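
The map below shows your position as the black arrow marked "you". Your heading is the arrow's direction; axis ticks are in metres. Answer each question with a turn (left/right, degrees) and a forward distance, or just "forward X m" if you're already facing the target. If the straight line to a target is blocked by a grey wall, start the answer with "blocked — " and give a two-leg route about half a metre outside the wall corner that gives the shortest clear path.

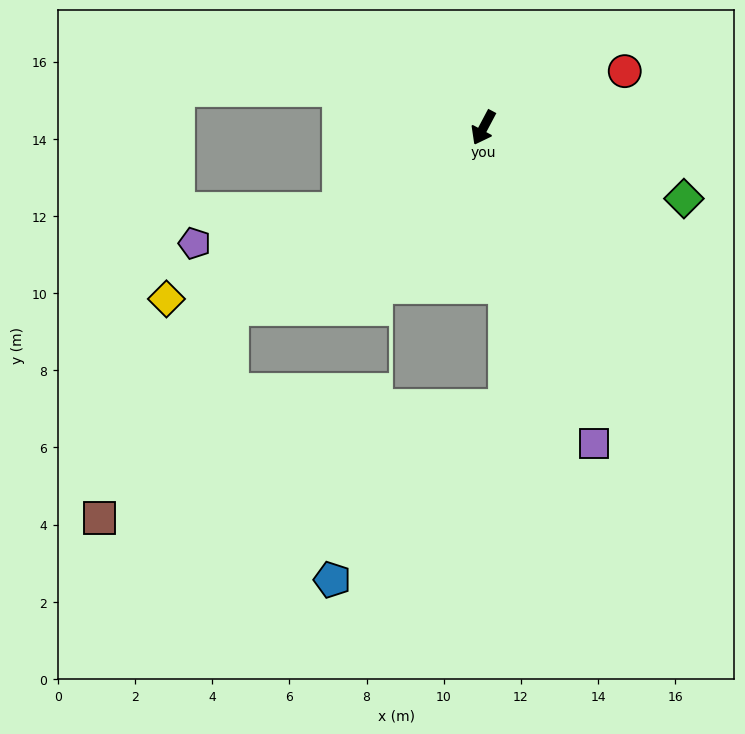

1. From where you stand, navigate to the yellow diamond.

turn right 34°, forward 9.3 m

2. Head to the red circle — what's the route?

turn left 140°, forward 3.9 m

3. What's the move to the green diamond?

turn left 98°, forward 5.5 m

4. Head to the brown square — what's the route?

blocked — turn right 26°, forward 8.0 m, then turn left 21°, forward 6.4 m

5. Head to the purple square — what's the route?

turn left 47°, forward 8.7 m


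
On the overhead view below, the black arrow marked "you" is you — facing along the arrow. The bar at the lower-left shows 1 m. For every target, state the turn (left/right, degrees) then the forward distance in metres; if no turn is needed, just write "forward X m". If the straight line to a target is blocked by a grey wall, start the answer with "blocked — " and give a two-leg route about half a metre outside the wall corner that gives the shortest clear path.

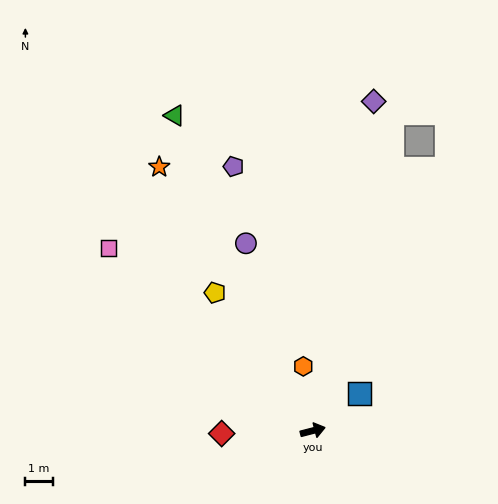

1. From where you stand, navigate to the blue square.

turn left 24°, forward 2.2 m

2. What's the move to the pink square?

turn left 124°, forward 10.0 m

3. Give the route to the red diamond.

turn left 167°, forward 3.3 m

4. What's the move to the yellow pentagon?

turn left 111°, forward 6.2 m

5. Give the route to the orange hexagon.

turn left 84°, forward 2.4 m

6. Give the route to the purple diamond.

turn left 65°, forward 12.2 m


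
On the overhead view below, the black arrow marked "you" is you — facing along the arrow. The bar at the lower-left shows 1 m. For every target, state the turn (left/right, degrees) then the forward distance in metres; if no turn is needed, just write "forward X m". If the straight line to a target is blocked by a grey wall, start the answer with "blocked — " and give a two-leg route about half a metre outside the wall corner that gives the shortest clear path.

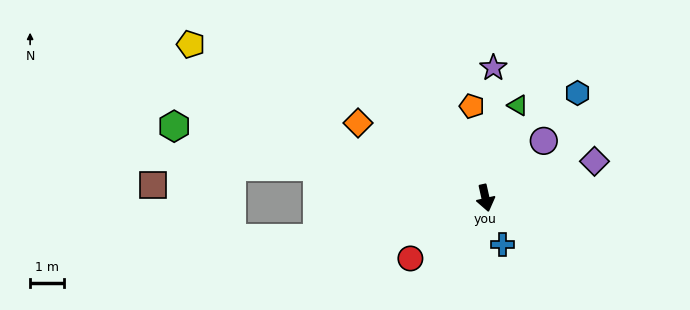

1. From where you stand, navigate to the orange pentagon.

turn left 176°, forward 2.8 m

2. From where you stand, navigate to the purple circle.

turn left 122°, forward 2.4 m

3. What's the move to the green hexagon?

turn right 116°, forward 9.5 m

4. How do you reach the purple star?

turn left 164°, forward 3.9 m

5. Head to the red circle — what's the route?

turn right 64°, forward 2.9 m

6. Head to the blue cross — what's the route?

turn left 8°, forward 1.5 m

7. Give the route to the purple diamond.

turn left 96°, forward 3.4 m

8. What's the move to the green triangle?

turn left 148°, forward 2.9 m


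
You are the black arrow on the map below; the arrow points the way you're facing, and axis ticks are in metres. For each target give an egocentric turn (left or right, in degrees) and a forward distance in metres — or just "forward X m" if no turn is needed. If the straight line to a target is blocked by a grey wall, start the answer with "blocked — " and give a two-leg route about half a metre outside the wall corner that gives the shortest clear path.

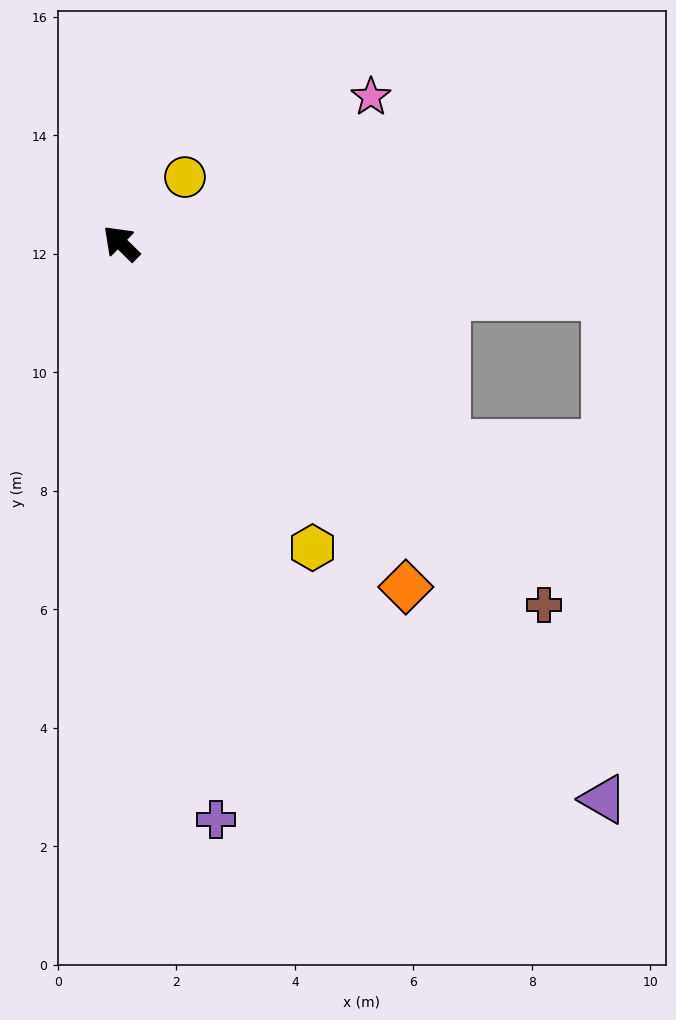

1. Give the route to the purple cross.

turn left 144°, forward 9.9 m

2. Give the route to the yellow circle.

turn right 90°, forward 1.6 m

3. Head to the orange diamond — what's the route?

turn left 174°, forward 7.5 m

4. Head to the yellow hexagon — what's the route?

turn left 167°, forward 6.1 m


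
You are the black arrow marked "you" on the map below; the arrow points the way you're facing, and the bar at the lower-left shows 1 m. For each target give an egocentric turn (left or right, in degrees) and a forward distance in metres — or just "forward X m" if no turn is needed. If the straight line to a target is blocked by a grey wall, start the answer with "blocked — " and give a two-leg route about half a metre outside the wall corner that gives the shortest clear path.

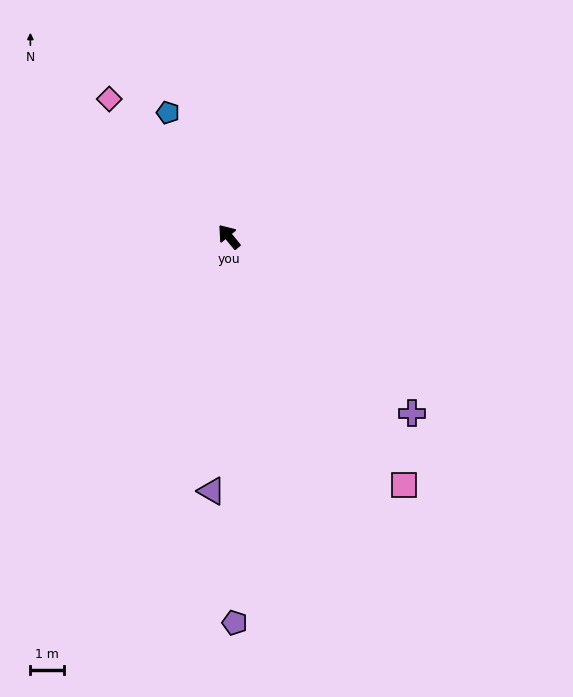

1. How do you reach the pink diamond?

forward 5.3 m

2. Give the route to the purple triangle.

turn left 137°, forward 7.5 m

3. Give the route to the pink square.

turn left 176°, forward 8.9 m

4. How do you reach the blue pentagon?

turn right 13°, forward 4.0 m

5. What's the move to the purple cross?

turn right 173°, forward 7.5 m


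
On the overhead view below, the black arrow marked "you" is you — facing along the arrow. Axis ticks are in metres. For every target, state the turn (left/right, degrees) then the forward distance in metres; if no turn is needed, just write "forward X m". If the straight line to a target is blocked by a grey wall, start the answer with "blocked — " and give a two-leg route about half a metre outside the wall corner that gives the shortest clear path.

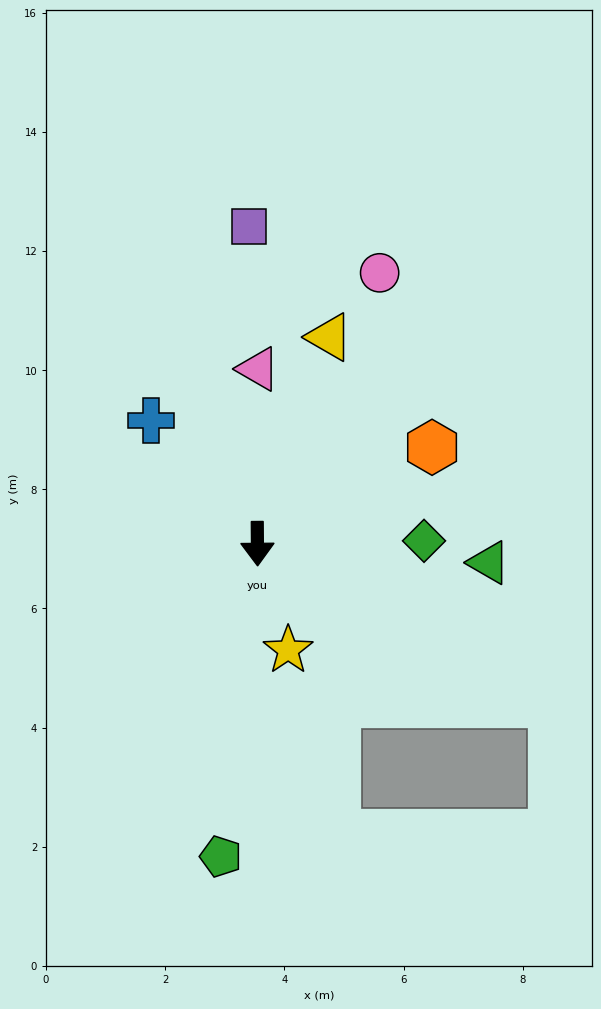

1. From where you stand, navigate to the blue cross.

turn right 140°, forward 2.7 m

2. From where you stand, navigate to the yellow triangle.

turn left 160°, forward 3.7 m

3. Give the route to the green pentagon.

turn right 7°, forward 5.3 m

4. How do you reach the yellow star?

turn left 16°, forward 1.9 m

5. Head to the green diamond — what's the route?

turn left 91°, forward 2.8 m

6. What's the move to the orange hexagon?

turn left 118°, forward 3.3 m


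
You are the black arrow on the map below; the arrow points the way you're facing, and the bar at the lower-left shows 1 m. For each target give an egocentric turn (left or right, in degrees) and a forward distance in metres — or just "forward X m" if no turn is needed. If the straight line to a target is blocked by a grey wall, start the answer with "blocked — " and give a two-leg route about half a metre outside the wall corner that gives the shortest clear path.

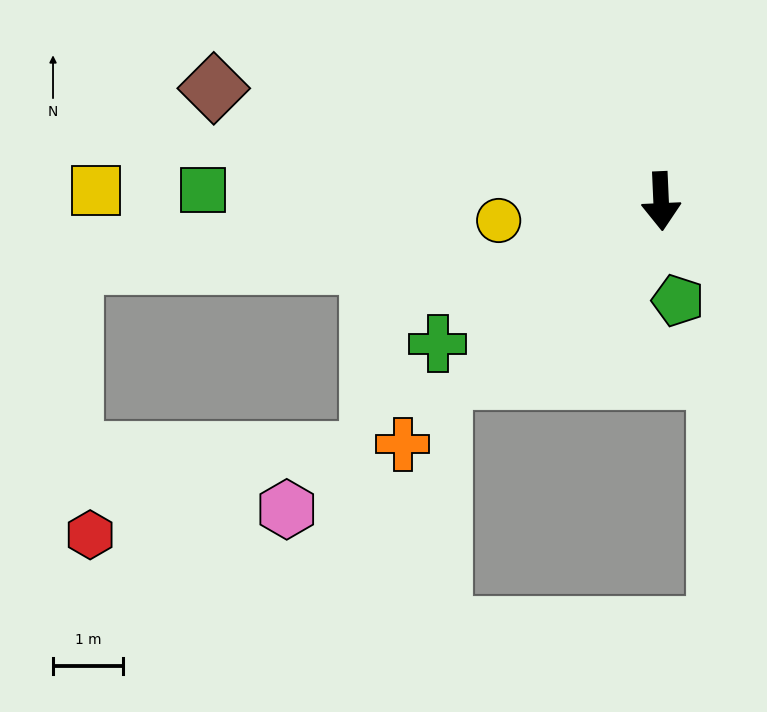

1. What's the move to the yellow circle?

turn right 86°, forward 2.3 m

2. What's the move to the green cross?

turn right 60°, forward 3.8 m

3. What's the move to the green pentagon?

turn left 7°, forward 1.4 m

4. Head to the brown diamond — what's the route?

turn right 107°, forward 6.6 m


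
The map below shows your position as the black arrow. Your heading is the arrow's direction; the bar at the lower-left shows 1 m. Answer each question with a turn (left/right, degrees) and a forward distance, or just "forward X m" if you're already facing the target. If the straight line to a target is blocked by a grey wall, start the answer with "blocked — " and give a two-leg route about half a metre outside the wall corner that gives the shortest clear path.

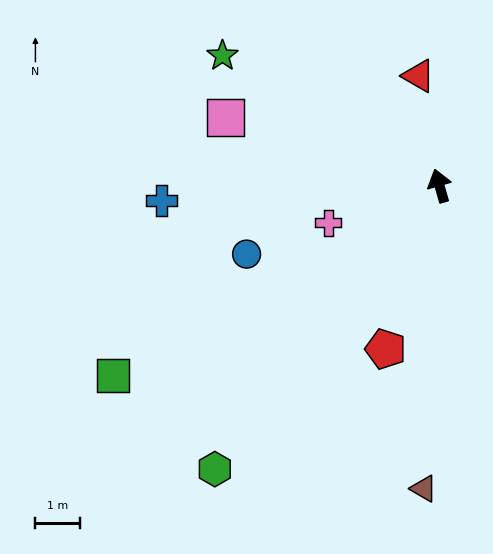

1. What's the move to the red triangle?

turn right 5°, forward 2.5 m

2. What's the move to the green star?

turn left 43°, forward 5.7 m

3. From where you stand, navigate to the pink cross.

turn left 92°, forward 2.6 m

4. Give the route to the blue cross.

turn left 77°, forward 6.3 m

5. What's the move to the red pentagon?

turn left 146°, forward 3.9 m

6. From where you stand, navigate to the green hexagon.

turn left 126°, forward 8.2 m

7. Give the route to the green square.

turn left 104°, forward 8.5 m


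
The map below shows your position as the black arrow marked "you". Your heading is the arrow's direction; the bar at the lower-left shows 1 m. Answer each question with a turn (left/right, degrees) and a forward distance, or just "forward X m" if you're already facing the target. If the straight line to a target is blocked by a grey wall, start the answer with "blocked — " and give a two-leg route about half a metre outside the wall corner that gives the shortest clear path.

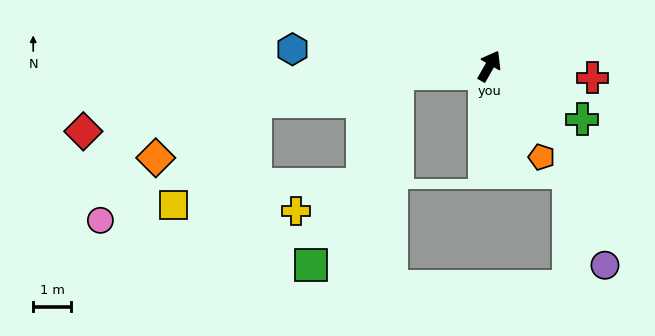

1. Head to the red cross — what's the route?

turn right 67°, forward 2.7 m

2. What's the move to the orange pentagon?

turn right 120°, forward 2.7 m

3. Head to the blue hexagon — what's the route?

turn left 115°, forward 5.2 m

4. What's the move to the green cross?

turn right 90°, forward 2.8 m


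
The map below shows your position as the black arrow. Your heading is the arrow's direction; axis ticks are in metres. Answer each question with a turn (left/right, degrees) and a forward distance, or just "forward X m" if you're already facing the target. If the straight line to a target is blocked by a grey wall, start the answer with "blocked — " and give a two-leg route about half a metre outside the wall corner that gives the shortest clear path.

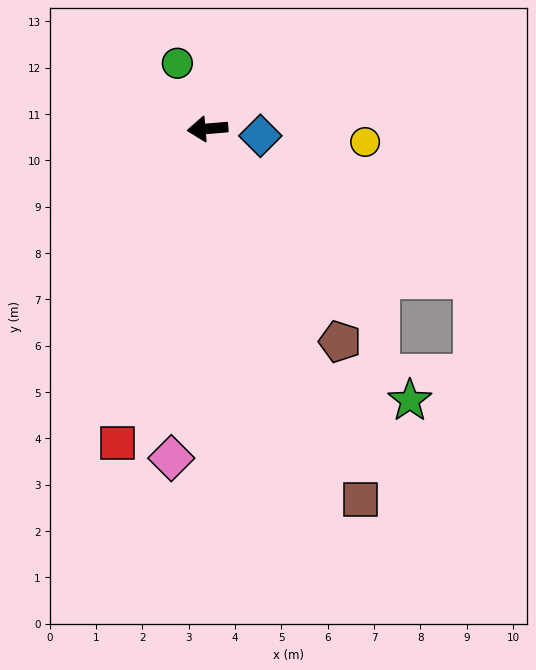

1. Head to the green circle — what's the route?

turn right 70°, forward 1.6 m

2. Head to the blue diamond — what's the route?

turn left 168°, forward 1.2 m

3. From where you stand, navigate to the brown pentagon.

turn left 117°, forward 5.4 m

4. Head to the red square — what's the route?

turn left 69°, forward 7.1 m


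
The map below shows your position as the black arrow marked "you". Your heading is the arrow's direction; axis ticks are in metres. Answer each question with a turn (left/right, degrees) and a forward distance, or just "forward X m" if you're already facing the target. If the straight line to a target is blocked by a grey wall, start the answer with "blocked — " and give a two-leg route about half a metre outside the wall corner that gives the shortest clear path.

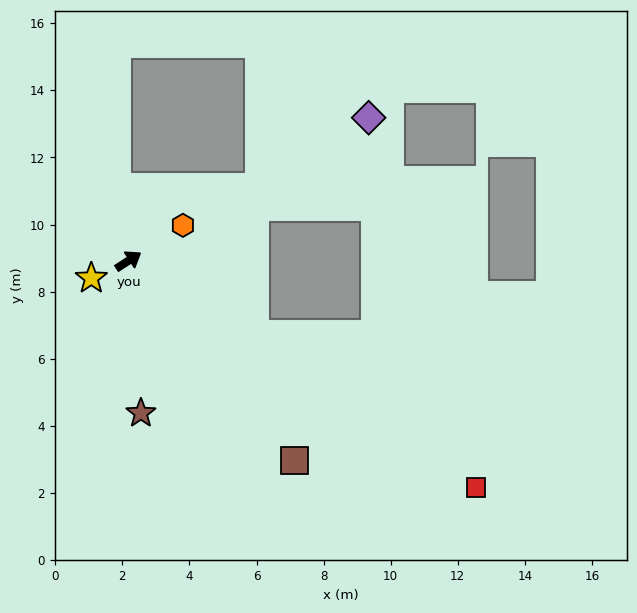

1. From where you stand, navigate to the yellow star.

turn left 172°, forward 1.2 m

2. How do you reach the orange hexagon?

forward 1.9 m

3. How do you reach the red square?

turn right 66°, forward 12.4 m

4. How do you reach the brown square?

turn right 83°, forward 7.8 m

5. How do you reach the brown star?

turn right 118°, forward 4.6 m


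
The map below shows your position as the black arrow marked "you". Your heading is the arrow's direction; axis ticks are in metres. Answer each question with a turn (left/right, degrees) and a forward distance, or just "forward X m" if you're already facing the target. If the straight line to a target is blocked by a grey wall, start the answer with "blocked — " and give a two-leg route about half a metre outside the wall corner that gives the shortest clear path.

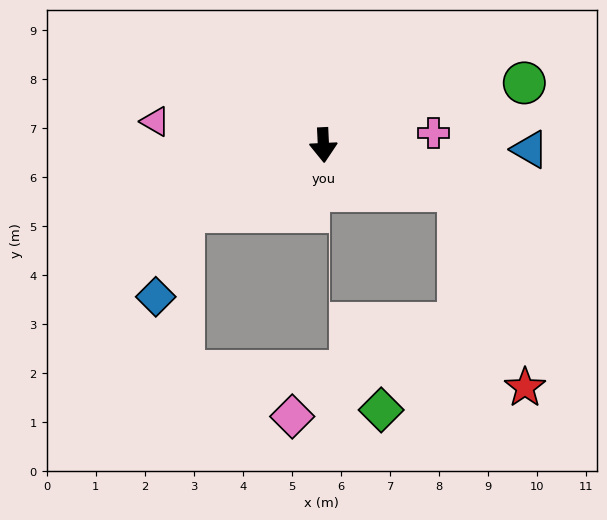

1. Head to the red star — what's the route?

blocked — turn left 69°, forward 2.9 m, then turn right 53°, forward 4.2 m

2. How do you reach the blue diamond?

blocked — turn right 67°, forward 3.2 m, then turn left 46°, forward 1.8 m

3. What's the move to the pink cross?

turn left 94°, forward 2.3 m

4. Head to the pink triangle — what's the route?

turn right 101°, forward 3.5 m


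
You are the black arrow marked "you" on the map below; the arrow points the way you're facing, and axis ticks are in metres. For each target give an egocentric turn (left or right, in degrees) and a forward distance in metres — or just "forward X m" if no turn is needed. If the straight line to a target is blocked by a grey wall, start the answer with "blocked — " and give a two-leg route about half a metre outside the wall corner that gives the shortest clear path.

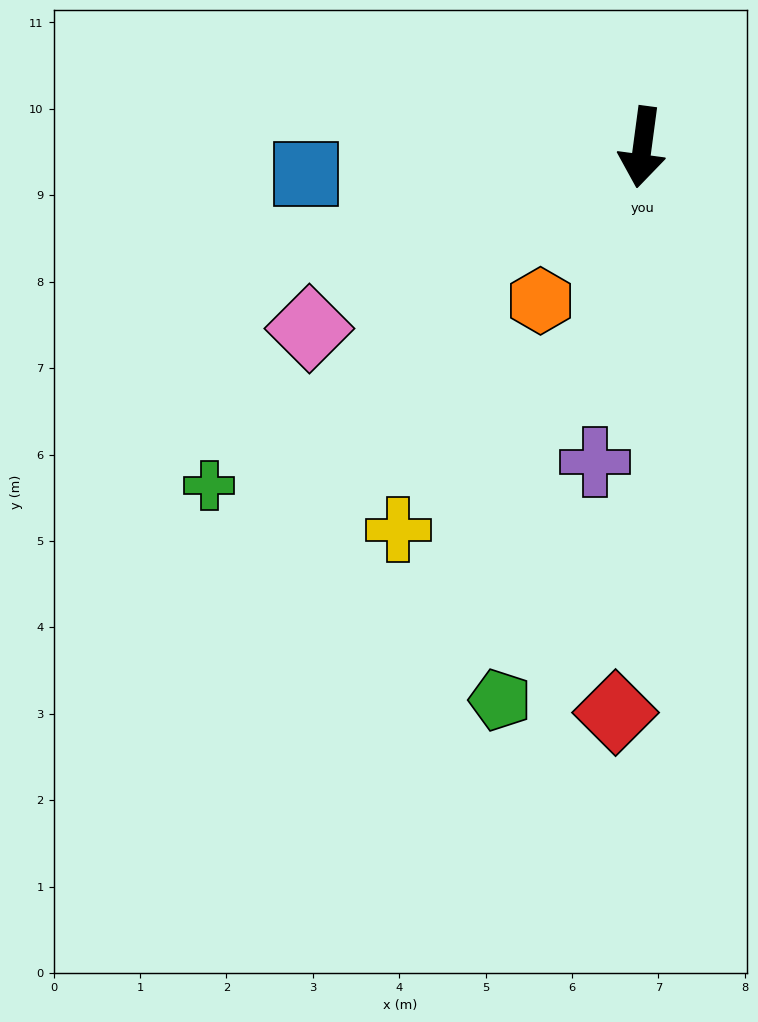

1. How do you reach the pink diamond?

turn right 54°, forward 4.4 m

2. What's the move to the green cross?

turn right 44°, forward 6.4 m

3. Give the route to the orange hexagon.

turn right 26°, forward 2.1 m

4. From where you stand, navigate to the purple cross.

forward 3.7 m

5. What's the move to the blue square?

turn right 78°, forward 3.9 m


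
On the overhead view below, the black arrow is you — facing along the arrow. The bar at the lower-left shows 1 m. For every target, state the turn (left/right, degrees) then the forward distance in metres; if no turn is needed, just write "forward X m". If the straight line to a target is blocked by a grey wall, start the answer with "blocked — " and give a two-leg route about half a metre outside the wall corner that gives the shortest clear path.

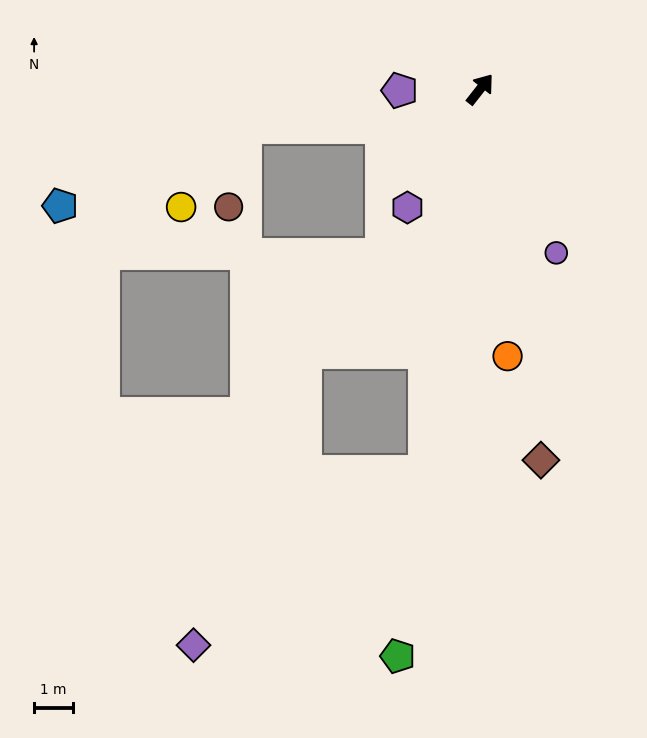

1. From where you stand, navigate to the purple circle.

turn right 117°, forward 4.7 m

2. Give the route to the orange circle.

turn right 136°, forward 6.9 m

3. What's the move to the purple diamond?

blocked — turn right 150°, forward 10.0 m, then turn right 45°, forward 7.5 m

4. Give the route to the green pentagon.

turn right 150°, forward 14.8 m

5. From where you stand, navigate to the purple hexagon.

turn right 173°, forward 3.6 m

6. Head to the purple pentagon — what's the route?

turn left 129°, forward 2.1 m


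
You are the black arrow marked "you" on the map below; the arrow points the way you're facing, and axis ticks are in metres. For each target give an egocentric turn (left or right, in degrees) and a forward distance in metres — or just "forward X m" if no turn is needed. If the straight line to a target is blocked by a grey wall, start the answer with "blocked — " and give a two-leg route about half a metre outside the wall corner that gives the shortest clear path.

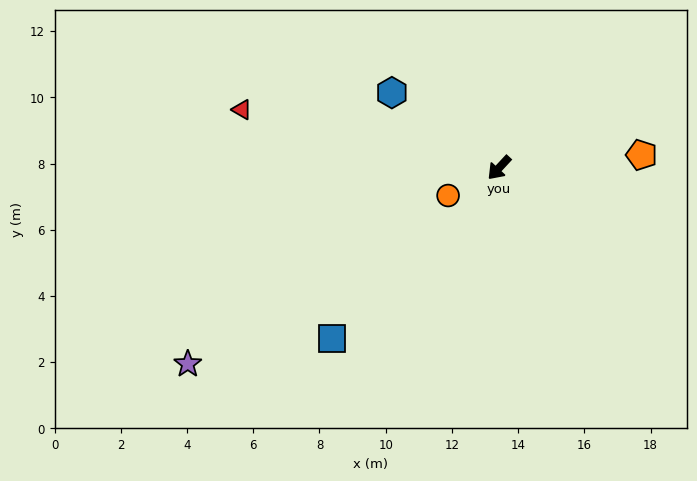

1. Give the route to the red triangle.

turn right 60°, forward 8.0 m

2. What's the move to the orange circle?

turn right 19°, forward 1.8 m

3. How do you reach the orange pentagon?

turn left 138°, forward 4.3 m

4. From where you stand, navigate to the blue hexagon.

turn right 82°, forward 4.0 m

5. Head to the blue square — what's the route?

forward 7.2 m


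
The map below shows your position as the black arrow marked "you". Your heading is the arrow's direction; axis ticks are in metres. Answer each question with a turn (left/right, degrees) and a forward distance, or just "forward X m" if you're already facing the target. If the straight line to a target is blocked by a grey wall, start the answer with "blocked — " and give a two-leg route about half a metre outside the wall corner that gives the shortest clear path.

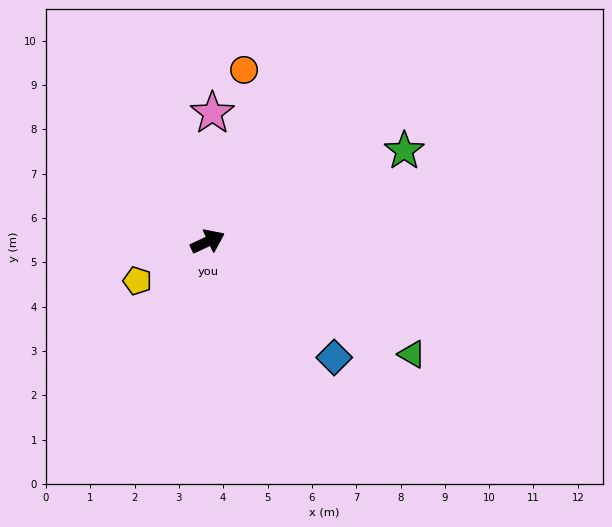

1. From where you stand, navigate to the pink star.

turn left 63°, forward 2.9 m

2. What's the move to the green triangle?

turn right 54°, forward 5.3 m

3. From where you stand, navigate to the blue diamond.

turn right 68°, forward 3.9 m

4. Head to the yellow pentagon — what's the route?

turn right 176°, forward 1.8 m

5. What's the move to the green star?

forward 4.9 m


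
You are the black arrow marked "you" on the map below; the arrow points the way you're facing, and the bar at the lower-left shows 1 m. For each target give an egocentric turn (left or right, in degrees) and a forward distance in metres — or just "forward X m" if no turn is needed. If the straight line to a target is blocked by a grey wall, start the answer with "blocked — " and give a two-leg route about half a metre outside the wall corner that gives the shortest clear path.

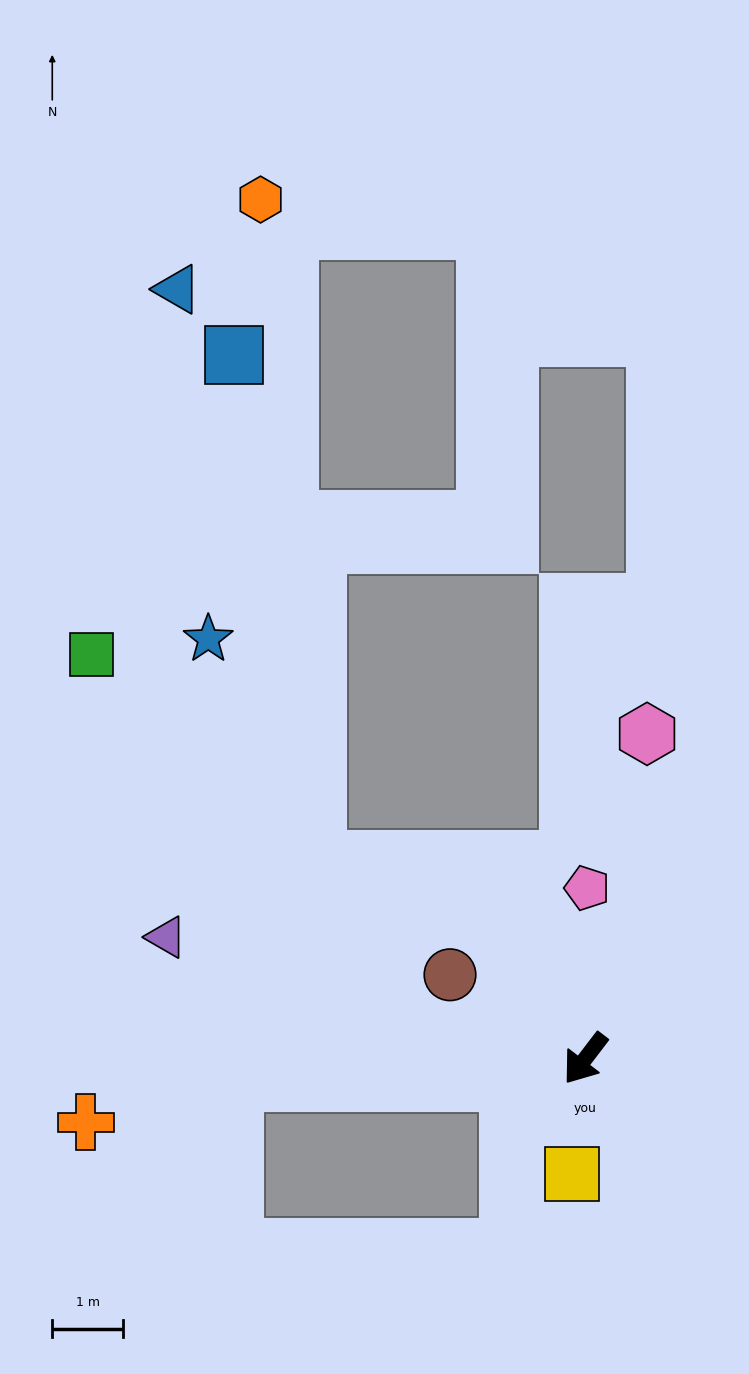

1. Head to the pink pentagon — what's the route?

turn right 143°, forward 2.4 m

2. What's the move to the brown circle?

turn right 84°, forward 2.3 m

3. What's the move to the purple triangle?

turn right 69°, forward 6.2 m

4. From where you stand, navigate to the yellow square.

turn left 31°, forward 1.6 m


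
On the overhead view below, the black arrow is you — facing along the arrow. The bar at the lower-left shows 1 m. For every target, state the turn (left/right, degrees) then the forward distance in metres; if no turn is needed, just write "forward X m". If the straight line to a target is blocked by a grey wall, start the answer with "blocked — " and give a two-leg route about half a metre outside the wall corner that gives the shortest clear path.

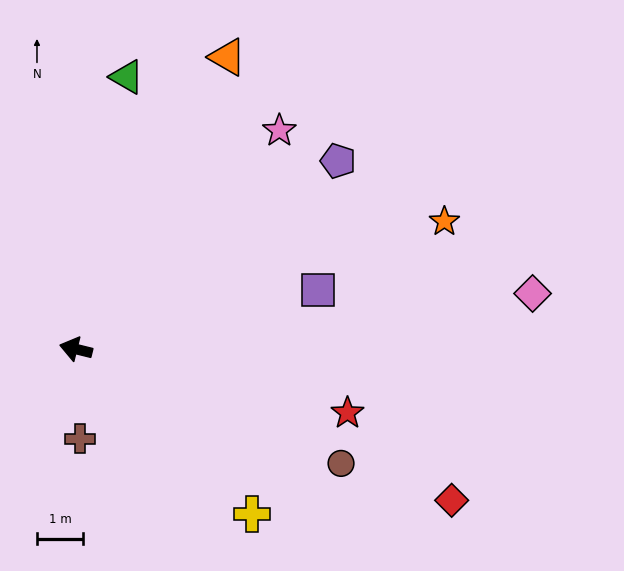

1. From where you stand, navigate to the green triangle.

turn right 87°, forward 6.0 m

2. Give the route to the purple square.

turn right 152°, forward 5.4 m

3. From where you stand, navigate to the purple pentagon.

turn right 130°, forward 7.0 m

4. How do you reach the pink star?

turn right 119°, forward 6.5 m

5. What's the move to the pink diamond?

turn right 159°, forward 10.0 m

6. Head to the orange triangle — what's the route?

turn right 104°, forward 7.1 m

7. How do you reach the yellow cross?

turn left 151°, forward 5.2 m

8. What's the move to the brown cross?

turn left 106°, forward 1.9 m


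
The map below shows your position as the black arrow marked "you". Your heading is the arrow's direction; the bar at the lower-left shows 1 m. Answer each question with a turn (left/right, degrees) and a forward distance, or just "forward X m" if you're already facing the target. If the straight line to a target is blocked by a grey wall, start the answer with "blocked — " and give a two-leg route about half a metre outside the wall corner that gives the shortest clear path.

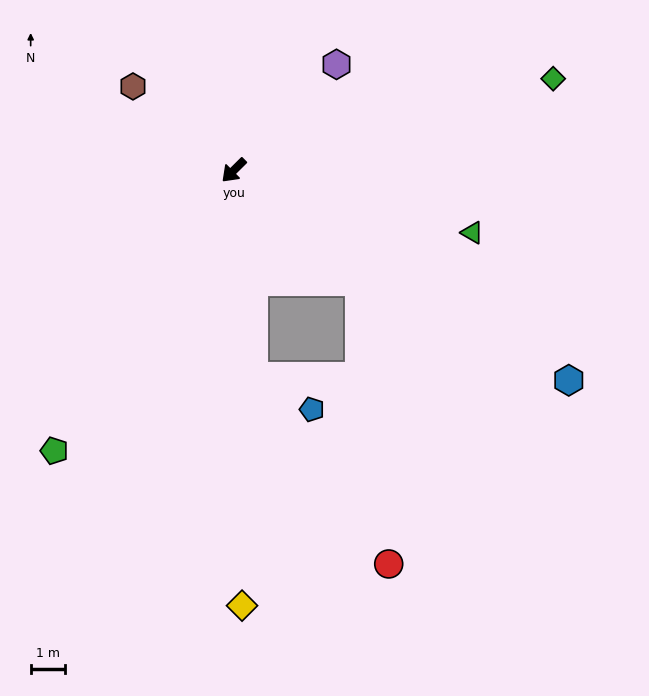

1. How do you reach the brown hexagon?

turn right 85°, forward 3.8 m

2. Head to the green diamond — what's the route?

turn left 151°, forward 9.6 m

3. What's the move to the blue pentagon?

blocked — turn left 51°, forward 6.0 m, then turn left 55°, forward 1.9 m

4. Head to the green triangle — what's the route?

turn left 121°, forward 7.1 m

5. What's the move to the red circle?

blocked — turn left 51°, forward 6.0 m, then turn left 30°, forward 6.7 m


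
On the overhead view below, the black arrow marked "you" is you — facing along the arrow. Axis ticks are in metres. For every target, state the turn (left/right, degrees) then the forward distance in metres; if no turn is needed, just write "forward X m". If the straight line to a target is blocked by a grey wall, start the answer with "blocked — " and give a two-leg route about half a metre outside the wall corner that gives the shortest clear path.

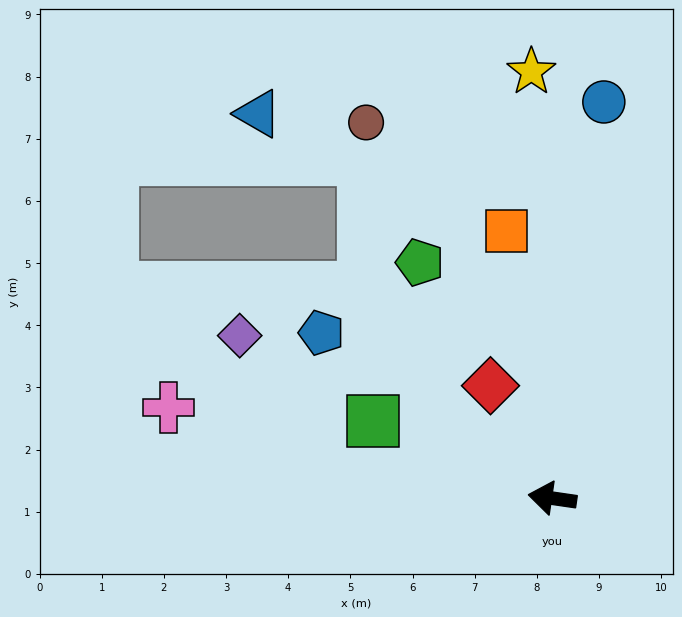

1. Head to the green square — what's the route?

turn right 15°, forward 3.1 m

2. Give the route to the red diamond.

turn right 53°, forward 2.1 m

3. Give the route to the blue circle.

turn right 89°, forward 6.4 m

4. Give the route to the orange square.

turn right 72°, forward 4.4 m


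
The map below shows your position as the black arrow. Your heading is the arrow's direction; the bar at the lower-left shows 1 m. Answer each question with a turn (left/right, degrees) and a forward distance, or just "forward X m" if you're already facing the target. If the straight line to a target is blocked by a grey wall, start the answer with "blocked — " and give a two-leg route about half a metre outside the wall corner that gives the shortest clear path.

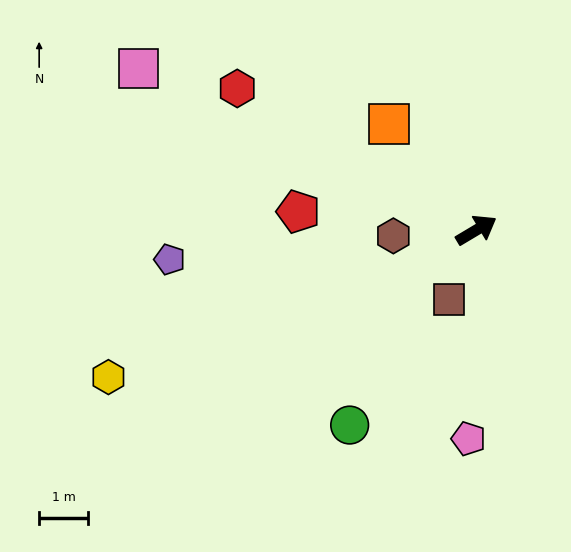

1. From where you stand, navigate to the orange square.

turn left 99°, forward 2.8 m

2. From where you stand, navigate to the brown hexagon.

turn left 153°, forward 1.7 m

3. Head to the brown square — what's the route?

turn right 142°, forward 1.5 m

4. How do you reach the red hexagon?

turn left 119°, forward 5.7 m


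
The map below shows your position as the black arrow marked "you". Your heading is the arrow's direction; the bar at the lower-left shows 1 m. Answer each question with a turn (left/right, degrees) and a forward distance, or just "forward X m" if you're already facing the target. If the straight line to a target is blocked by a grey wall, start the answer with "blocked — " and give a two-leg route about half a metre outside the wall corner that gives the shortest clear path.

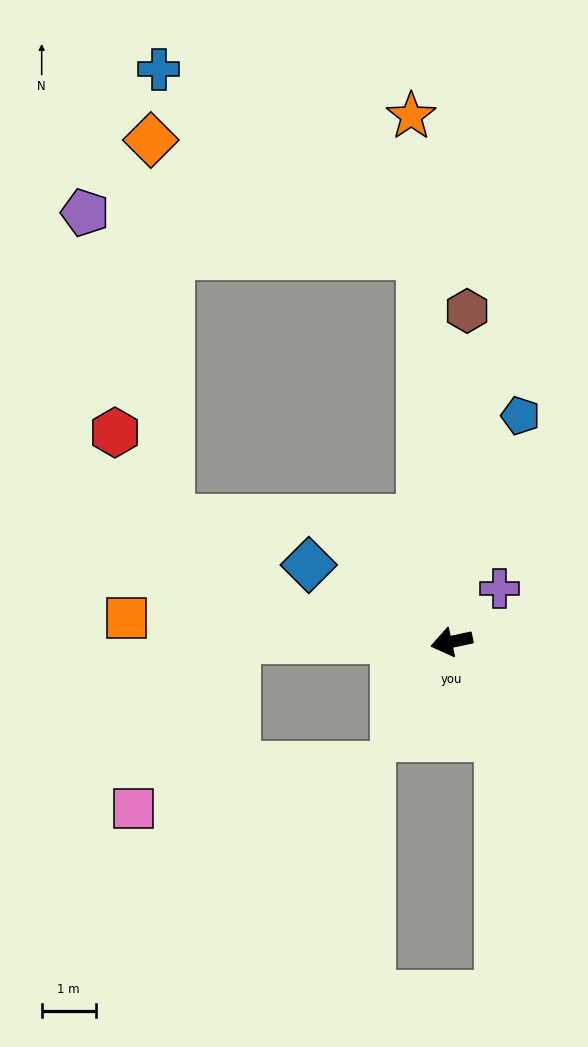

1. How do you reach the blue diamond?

turn right 40°, forward 3.0 m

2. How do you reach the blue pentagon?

turn right 119°, forward 4.4 m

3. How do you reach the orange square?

turn right 16°, forward 6.0 m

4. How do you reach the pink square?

blocked — turn right 12°, forward 4.0 m, then turn left 58°, forward 3.7 m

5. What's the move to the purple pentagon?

blocked — turn right 97°, forward 7.2 m, then turn left 77°, forward 6.2 m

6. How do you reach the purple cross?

turn right 144°, forward 1.3 m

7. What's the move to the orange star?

turn right 98°, forward 9.8 m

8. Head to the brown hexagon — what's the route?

turn right 105°, forward 6.1 m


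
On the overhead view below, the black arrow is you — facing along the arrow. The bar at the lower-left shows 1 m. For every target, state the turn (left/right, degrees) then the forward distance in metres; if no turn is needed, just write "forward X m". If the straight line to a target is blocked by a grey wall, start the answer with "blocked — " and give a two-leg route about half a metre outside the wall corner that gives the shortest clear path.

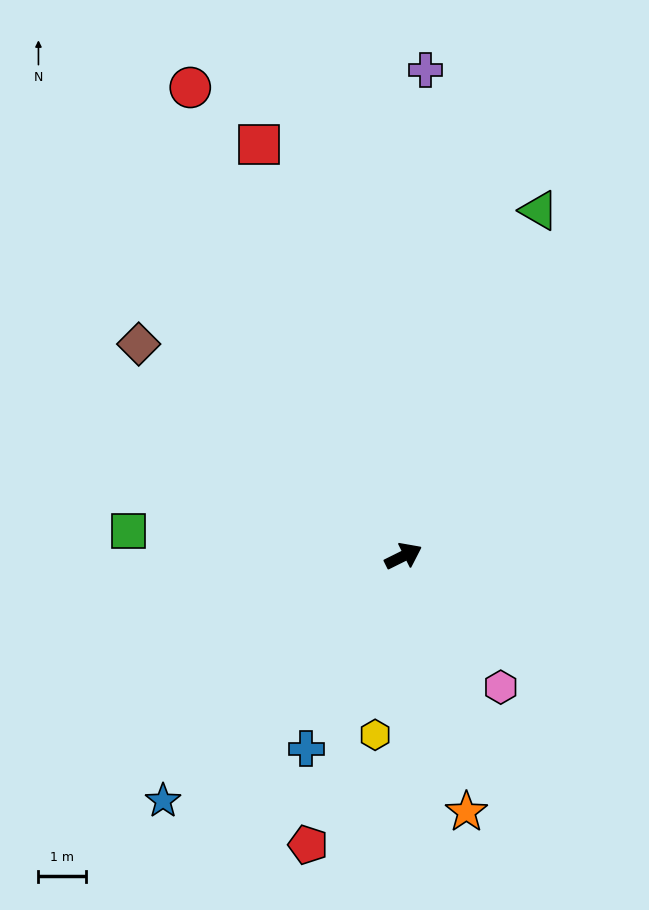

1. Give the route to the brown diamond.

turn left 115°, forward 7.1 m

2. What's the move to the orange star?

turn right 103°, forward 5.6 m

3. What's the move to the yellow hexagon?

turn right 125°, forward 3.8 m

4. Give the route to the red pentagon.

turn right 135°, forward 6.4 m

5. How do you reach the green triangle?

turn left 42°, forward 7.8 m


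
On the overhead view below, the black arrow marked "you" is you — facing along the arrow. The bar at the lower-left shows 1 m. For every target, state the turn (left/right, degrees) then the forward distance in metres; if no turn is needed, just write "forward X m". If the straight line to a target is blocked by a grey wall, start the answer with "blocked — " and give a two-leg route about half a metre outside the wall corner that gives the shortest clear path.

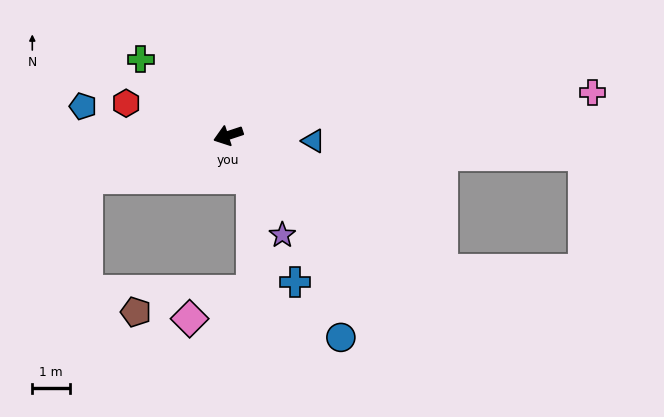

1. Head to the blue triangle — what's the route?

turn left 158°, forward 2.3 m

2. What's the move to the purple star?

turn left 100°, forward 3.0 m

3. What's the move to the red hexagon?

turn right 36°, forward 2.9 m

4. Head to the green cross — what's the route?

turn right 59°, forward 3.1 m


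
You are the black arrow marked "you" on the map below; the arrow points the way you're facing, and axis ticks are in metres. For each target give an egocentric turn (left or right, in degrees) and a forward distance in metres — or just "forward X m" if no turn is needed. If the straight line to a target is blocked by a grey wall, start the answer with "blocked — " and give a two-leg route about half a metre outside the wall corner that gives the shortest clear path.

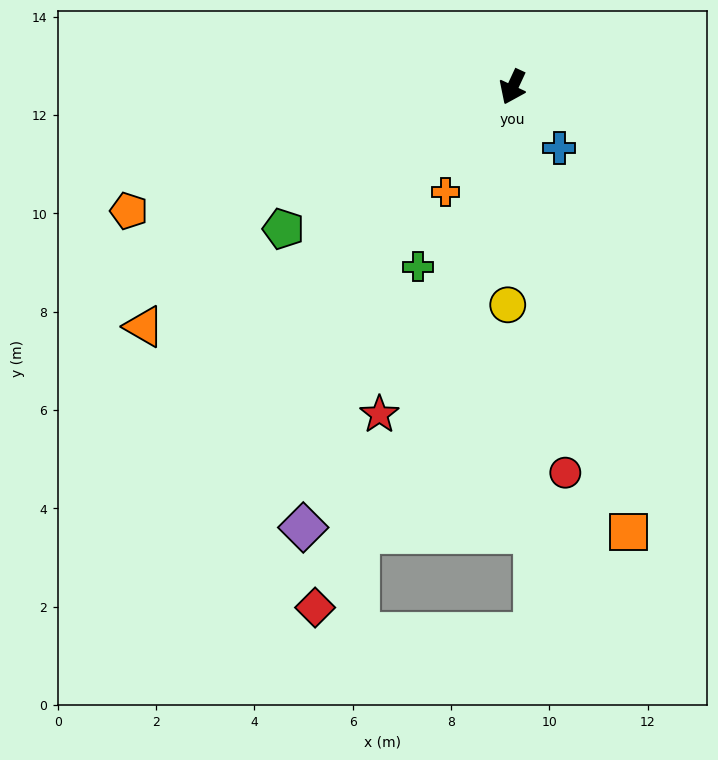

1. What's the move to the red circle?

turn left 33°, forward 7.9 m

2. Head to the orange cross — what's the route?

turn right 8°, forward 2.5 m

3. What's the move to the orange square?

turn left 39°, forward 9.4 m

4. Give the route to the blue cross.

turn left 62°, forward 1.6 m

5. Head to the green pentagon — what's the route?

turn right 33°, forward 5.5 m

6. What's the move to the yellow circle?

turn left 24°, forward 4.4 m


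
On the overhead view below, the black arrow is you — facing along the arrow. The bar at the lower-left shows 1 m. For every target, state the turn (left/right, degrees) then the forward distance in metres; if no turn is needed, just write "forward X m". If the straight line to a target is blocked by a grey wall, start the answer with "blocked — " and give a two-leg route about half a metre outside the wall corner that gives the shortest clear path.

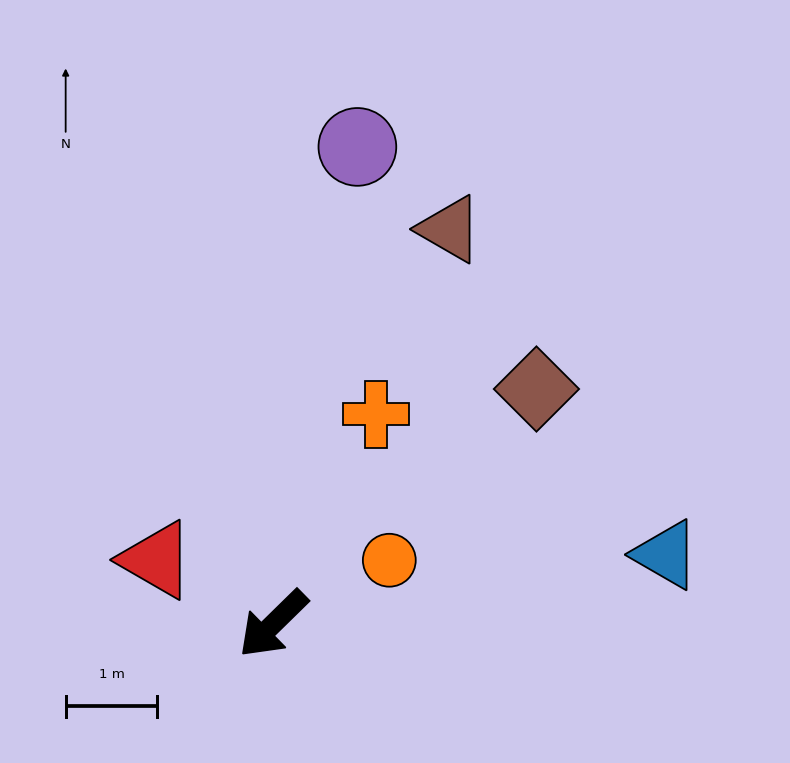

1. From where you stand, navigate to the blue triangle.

turn left 146°, forward 4.4 m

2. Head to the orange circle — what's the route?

turn left 164°, forward 1.4 m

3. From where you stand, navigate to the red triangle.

turn right 73°, forward 1.5 m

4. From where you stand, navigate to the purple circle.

turn right 144°, forward 5.3 m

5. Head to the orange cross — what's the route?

turn right 161°, forward 2.6 m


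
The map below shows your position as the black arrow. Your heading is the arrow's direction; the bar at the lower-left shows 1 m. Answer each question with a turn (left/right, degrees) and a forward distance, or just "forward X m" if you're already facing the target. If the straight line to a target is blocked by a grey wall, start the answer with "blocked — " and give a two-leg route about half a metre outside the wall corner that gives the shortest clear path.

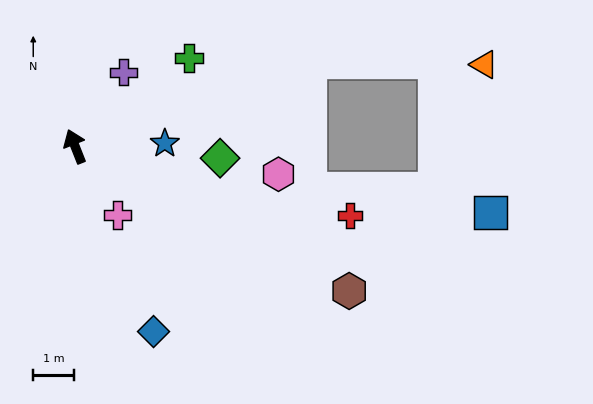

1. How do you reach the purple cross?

turn right 55°, forward 2.2 m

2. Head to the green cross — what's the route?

turn right 74°, forward 3.6 m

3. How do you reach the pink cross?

turn right 170°, forward 2.0 m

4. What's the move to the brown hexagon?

turn right 139°, forward 7.7 m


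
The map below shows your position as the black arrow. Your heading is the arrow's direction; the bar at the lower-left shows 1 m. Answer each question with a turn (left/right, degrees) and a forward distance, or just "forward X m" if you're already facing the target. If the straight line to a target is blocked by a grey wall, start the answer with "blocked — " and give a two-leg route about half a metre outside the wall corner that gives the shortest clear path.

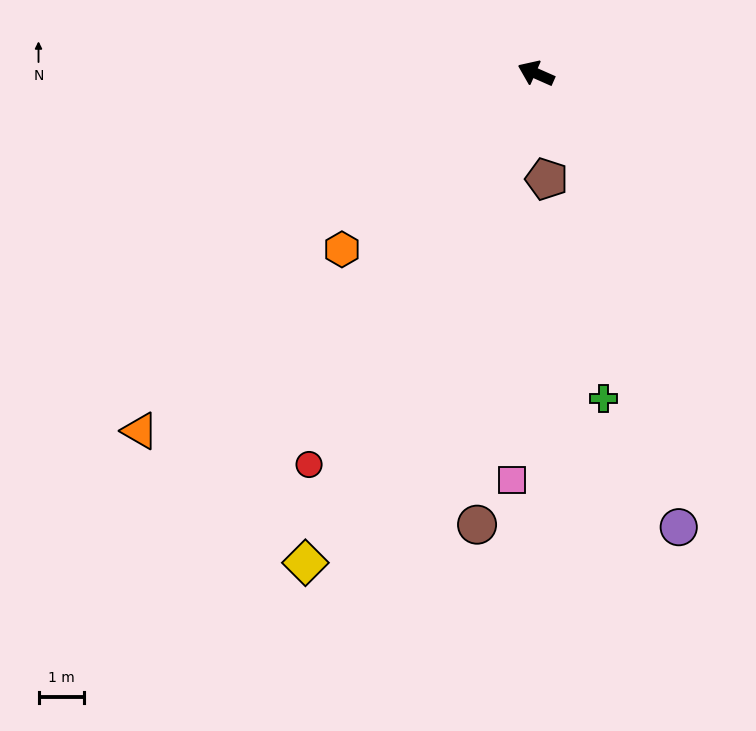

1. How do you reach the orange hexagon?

turn left 66°, forward 5.7 m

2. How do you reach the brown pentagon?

turn left 120°, forward 2.3 m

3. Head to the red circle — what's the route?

turn left 84°, forward 9.9 m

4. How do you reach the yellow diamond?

turn left 89°, forward 11.9 m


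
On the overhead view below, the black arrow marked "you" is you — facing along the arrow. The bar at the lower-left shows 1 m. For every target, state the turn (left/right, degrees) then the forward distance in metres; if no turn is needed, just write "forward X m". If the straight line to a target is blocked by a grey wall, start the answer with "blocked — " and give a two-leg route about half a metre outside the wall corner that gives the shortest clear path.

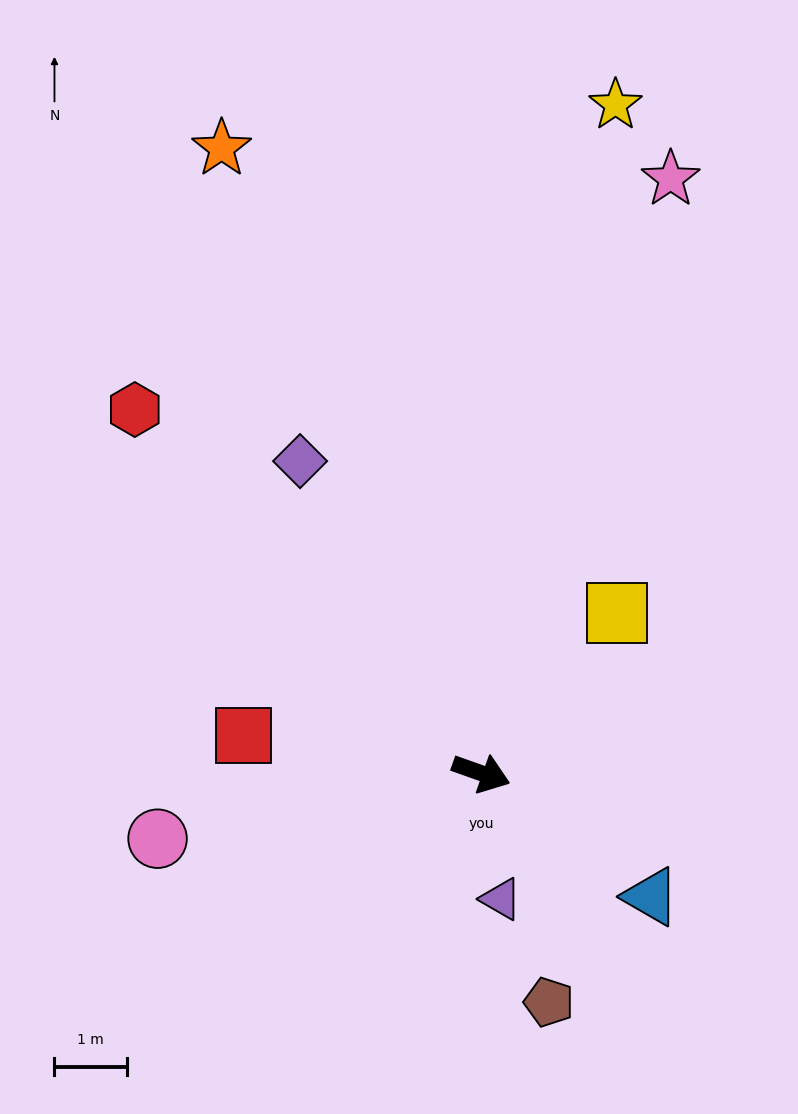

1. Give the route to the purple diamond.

turn left 140°, forward 5.0 m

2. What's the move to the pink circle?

turn right 149°, forward 4.6 m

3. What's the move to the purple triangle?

turn right 62°, forward 1.8 m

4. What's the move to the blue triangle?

turn right 17°, forward 2.9 m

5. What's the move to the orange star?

turn left 132°, forward 9.4 m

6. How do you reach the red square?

turn right 170°, forward 3.3 m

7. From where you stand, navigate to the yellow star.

turn left 98°, forward 9.4 m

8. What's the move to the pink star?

turn left 92°, forward 8.6 m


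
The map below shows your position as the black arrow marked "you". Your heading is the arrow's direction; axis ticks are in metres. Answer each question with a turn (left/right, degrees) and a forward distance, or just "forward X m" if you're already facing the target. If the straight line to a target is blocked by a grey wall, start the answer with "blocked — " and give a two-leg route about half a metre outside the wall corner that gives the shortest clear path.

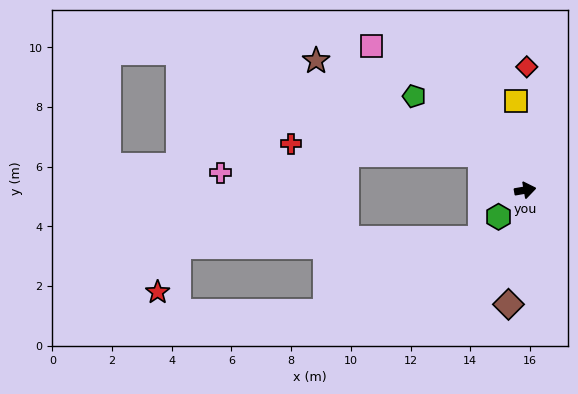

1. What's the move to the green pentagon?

turn left 130°, forward 4.9 m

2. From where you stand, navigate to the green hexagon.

turn right 145°, forward 1.3 m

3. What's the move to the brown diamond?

turn right 108°, forward 3.9 m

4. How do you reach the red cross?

blocked — turn left 132°, forward 1.9 m, then turn left 35°, forward 6.3 m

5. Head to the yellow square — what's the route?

turn left 86°, forward 3.0 m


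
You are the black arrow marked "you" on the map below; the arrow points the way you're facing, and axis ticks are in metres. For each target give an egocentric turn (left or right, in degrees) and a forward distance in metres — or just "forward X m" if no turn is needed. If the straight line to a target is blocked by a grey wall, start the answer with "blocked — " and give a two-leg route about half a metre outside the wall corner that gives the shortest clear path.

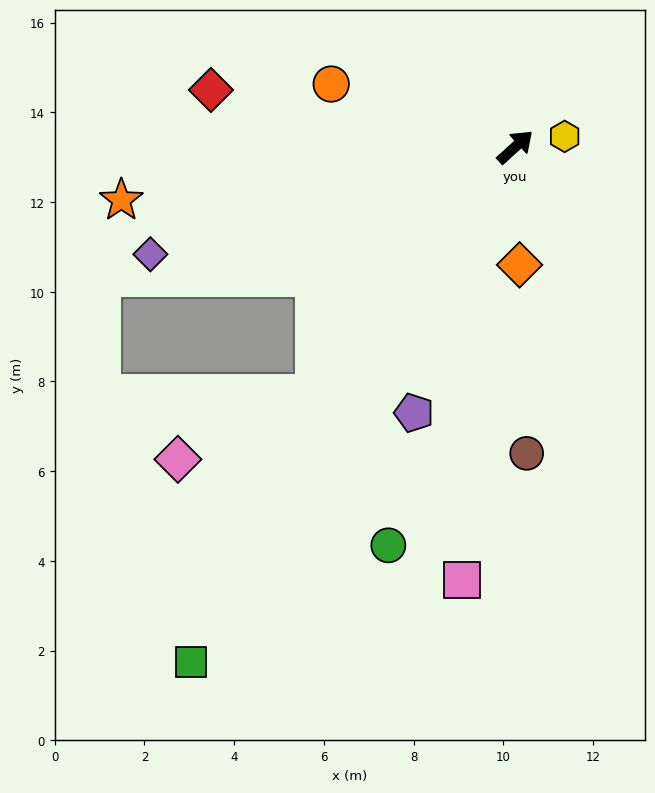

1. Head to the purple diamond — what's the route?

turn left 154°, forward 8.5 m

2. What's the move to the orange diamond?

turn right 130°, forward 2.6 m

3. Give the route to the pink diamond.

blocked — turn right 172°, forward 7.1 m, then turn right 24°, forward 3.4 m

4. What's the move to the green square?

turn right 164°, forward 13.6 m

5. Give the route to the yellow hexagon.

turn right 30°, forward 1.1 m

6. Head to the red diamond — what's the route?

turn left 127°, forward 6.9 m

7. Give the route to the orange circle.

turn left 119°, forward 4.3 m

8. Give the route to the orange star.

turn left 145°, forward 8.9 m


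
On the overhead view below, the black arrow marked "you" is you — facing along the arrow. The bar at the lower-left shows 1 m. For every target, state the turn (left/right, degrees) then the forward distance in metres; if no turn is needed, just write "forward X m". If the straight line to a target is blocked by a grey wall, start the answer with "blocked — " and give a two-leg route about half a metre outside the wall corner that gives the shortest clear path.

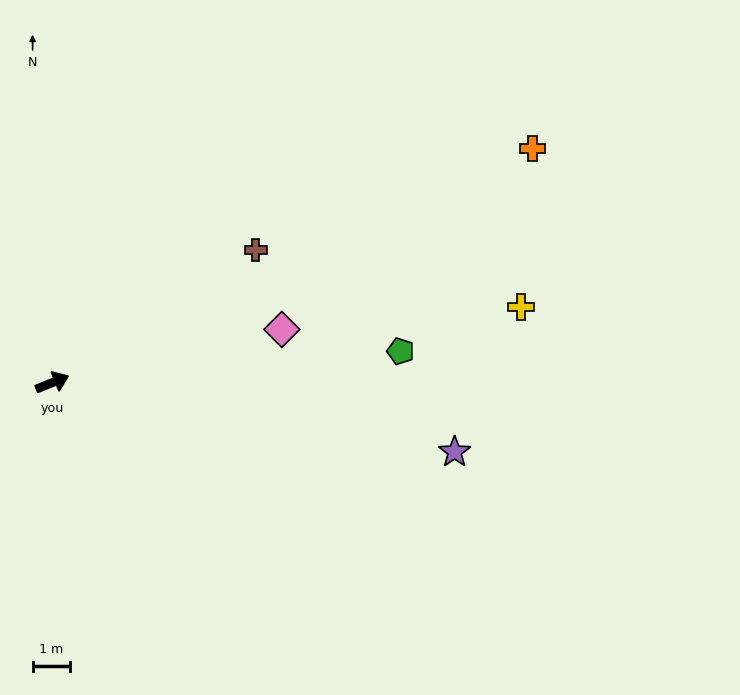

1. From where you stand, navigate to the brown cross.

turn left 11°, forward 6.5 m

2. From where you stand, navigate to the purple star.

turn right 32°, forward 10.9 m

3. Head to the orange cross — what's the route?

turn left 4°, forward 14.2 m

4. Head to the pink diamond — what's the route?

turn right 9°, forward 6.3 m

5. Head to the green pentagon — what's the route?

turn right 17°, forward 9.3 m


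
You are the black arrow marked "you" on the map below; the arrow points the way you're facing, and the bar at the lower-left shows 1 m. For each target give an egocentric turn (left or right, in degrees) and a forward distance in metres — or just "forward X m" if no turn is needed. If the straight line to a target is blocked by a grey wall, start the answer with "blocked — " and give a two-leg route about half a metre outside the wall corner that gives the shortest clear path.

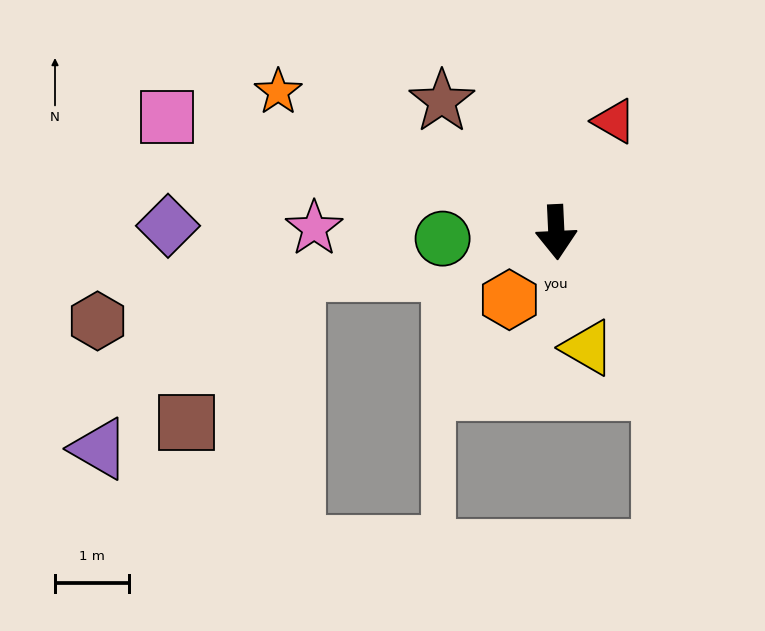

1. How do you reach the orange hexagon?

turn right 37°, forward 1.1 m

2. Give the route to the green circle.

turn right 89°, forward 1.5 m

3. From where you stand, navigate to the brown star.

turn right 141°, forward 2.4 m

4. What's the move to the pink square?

turn right 109°, forward 5.5 m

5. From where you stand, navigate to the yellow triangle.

turn left 13°, forward 1.6 m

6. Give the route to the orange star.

turn right 119°, forward 4.2 m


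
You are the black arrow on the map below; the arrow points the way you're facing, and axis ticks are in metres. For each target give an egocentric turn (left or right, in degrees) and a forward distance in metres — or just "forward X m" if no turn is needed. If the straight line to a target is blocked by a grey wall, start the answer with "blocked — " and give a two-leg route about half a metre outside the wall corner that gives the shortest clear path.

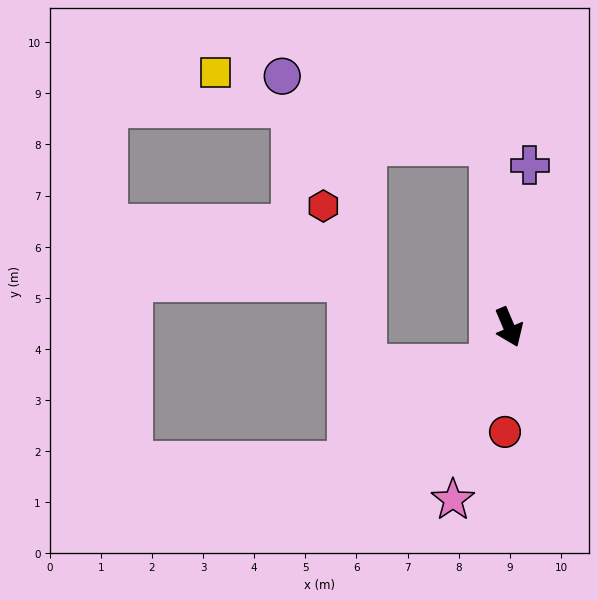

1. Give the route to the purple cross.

turn left 150°, forward 3.2 m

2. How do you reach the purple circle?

blocked — turn left 162°, forward 3.6 m, then turn left 67°, forward 4.3 m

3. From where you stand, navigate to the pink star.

turn right 41°, forward 3.6 m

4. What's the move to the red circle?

turn right 25°, forward 2.1 m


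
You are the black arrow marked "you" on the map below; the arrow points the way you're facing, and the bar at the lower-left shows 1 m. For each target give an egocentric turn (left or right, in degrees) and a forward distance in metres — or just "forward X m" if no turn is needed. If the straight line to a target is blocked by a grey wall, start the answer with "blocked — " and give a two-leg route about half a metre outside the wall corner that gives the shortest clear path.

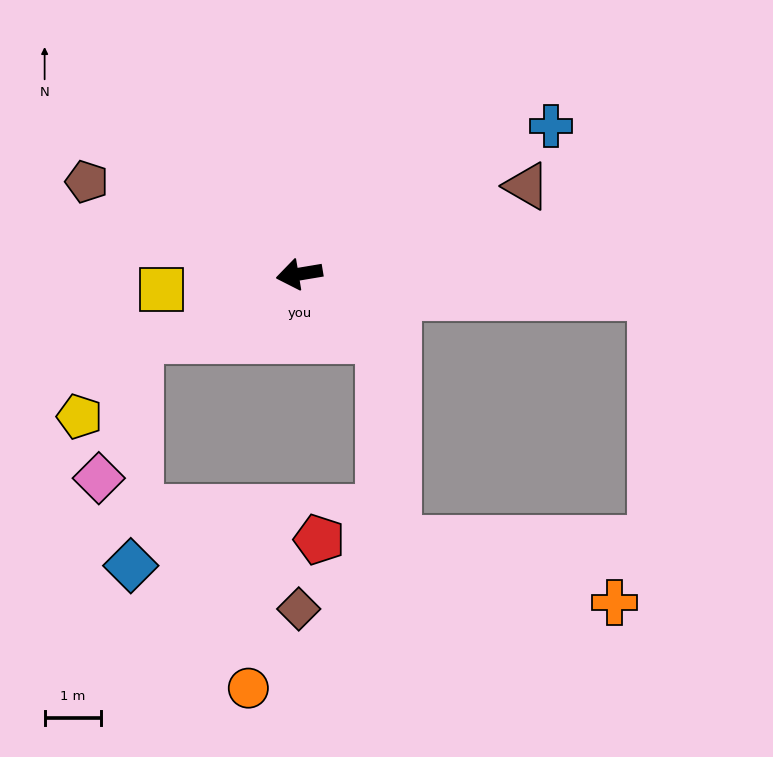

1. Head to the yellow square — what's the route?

turn right 3°, forward 2.4 m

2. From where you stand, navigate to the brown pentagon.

turn right 33°, forward 4.1 m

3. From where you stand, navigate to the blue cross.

turn right 159°, forward 5.1 m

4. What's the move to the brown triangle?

turn right 168°, forward 4.3 m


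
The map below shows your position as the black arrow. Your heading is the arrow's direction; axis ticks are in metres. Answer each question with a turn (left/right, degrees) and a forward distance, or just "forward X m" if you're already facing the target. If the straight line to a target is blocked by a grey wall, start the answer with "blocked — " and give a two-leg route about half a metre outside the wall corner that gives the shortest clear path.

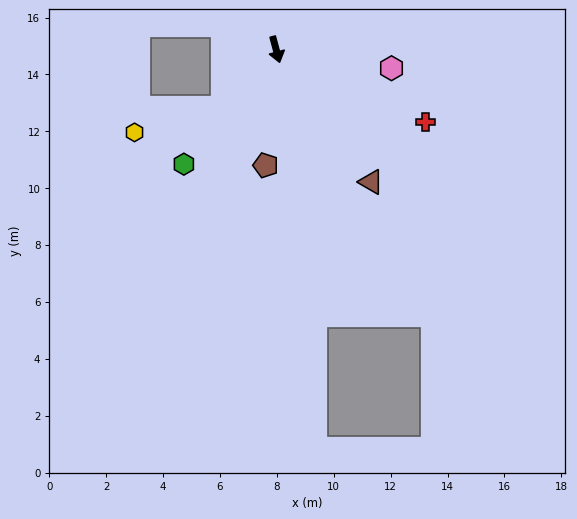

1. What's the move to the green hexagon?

turn right 54°, forward 5.2 m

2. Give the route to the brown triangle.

turn left 21°, forward 5.7 m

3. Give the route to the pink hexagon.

turn left 66°, forward 4.1 m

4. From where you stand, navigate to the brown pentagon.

turn right 20°, forward 4.1 m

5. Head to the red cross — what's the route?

turn left 49°, forward 5.8 m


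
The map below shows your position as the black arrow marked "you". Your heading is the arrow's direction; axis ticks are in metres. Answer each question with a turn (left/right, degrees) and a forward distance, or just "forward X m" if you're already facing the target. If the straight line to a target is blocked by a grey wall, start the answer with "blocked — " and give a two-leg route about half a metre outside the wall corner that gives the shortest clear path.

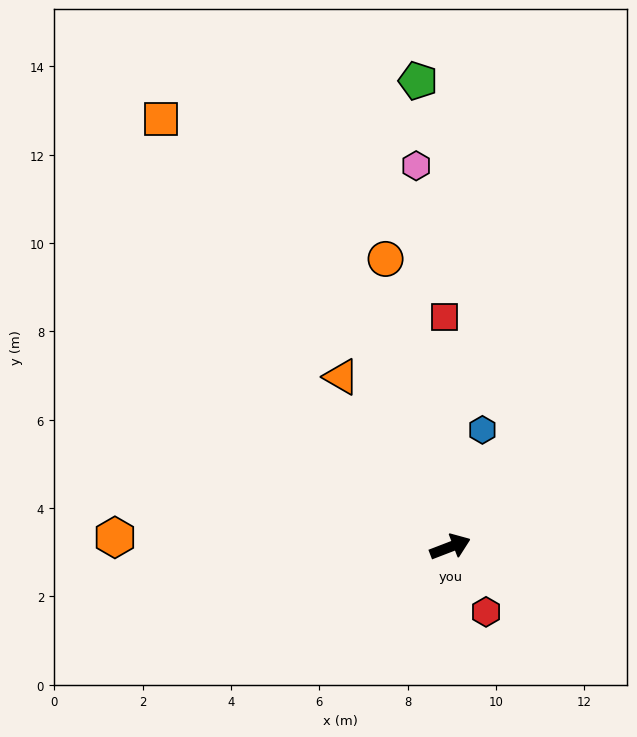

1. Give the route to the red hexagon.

turn right 82°, forward 1.7 m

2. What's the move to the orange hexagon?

turn left 157°, forward 7.6 m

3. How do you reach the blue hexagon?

turn left 54°, forward 2.7 m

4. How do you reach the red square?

turn left 70°, forward 5.2 m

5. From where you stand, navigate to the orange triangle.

turn left 102°, forward 4.6 m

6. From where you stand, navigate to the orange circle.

turn left 82°, forward 6.7 m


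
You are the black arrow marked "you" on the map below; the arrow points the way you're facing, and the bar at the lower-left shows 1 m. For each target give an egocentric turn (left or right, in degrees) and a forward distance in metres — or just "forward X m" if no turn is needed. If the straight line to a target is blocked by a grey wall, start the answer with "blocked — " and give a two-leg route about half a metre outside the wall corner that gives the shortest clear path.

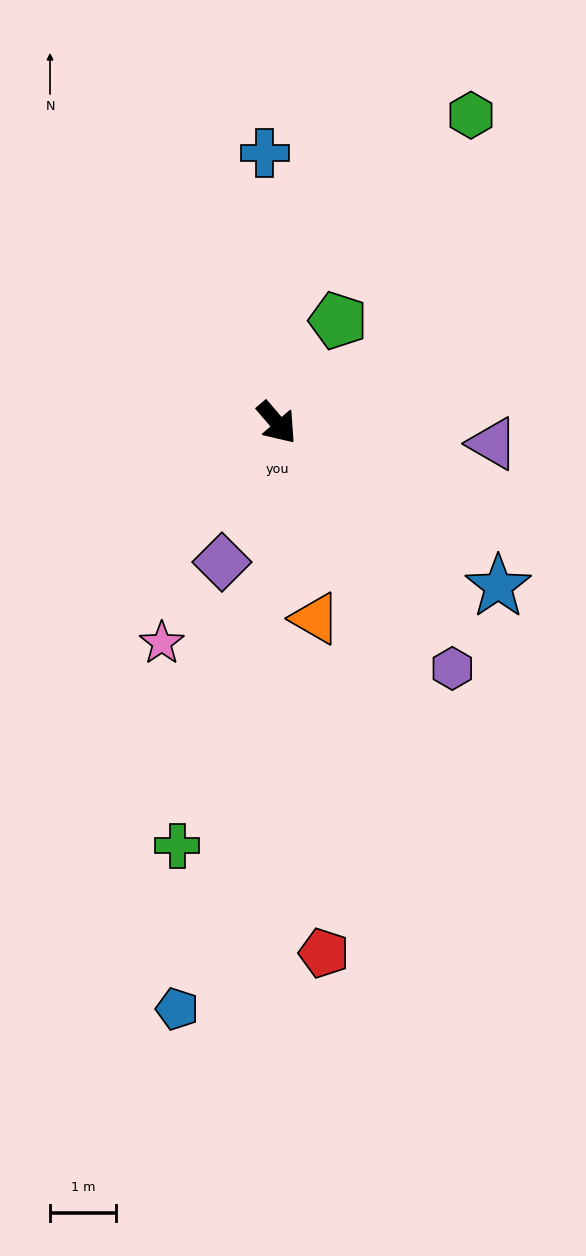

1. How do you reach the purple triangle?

turn left 44°, forward 3.3 m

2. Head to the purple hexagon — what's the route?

turn right 5°, forward 4.5 m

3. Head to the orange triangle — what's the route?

turn right 29°, forward 3.0 m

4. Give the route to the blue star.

turn left 13°, forward 4.1 m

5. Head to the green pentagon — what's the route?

turn left 109°, forward 1.8 m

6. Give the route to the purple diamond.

turn right 62°, forward 2.3 m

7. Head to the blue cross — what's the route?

turn left 142°, forward 4.1 m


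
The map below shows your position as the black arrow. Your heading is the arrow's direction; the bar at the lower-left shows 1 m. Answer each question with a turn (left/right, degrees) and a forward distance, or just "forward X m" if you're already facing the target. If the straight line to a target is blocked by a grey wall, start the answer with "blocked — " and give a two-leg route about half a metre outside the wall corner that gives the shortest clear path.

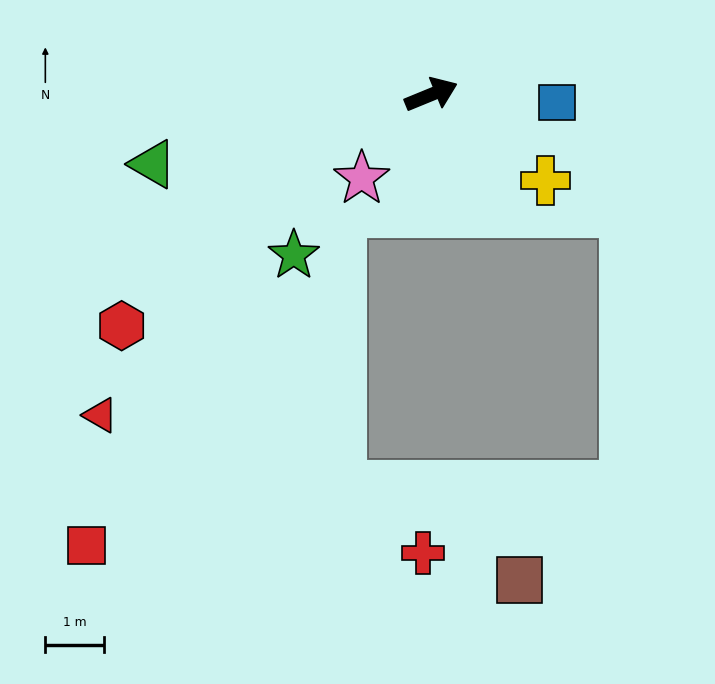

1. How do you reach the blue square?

turn right 26°, forward 2.1 m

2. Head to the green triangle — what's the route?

turn left 172°, forward 4.9 m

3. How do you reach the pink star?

turn right 152°, forward 1.8 m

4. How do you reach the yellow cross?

turn right 59°, forward 2.4 m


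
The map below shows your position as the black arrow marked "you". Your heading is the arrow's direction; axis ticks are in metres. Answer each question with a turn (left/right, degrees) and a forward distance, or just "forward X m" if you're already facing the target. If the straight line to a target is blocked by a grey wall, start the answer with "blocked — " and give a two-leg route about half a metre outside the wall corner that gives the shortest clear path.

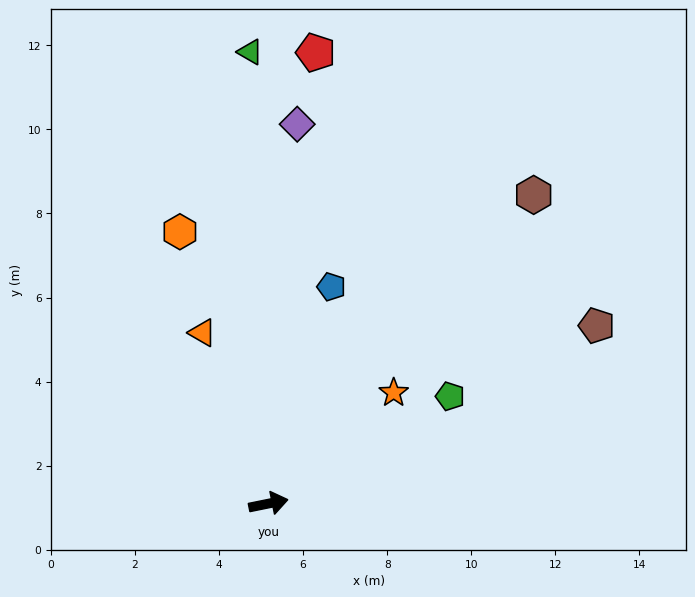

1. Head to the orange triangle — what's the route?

turn left 100°, forward 4.4 m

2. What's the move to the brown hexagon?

turn left 38°, forward 9.7 m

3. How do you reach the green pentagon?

turn left 19°, forward 5.0 m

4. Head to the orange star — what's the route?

turn left 30°, forward 4.0 m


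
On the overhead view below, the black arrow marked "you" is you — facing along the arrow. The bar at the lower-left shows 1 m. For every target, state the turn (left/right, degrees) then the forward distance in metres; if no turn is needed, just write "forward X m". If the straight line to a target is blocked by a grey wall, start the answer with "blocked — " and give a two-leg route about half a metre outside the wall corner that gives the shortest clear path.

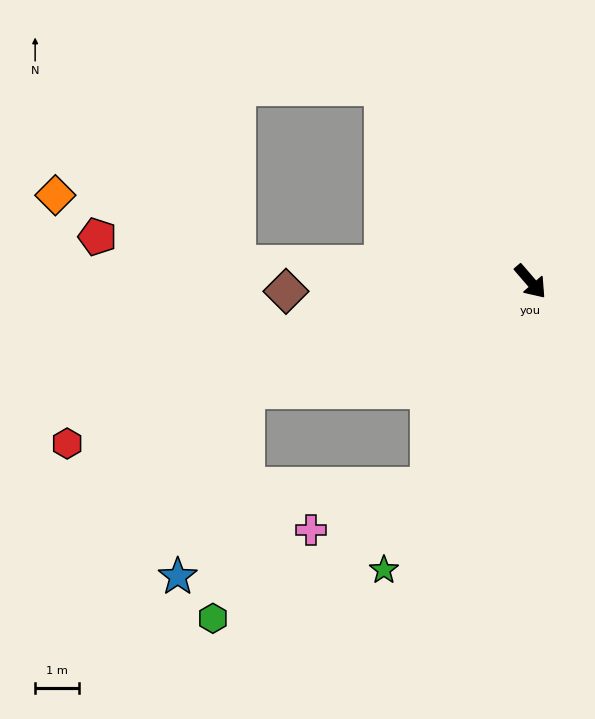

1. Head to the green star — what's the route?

turn right 68°, forward 7.4 m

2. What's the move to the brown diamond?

turn right 129°, forward 5.6 m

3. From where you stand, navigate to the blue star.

blocked — turn right 110°, forward 7.0 m, then turn left 49°, forward 4.6 m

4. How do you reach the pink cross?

blocked — turn right 67°, forward 5.3 m, then turn right 43°, forward 2.9 m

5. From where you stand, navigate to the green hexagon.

blocked — turn right 67°, forward 5.3 m, then turn right 32°, forward 5.8 m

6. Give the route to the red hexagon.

turn right 112°, forward 11.3 m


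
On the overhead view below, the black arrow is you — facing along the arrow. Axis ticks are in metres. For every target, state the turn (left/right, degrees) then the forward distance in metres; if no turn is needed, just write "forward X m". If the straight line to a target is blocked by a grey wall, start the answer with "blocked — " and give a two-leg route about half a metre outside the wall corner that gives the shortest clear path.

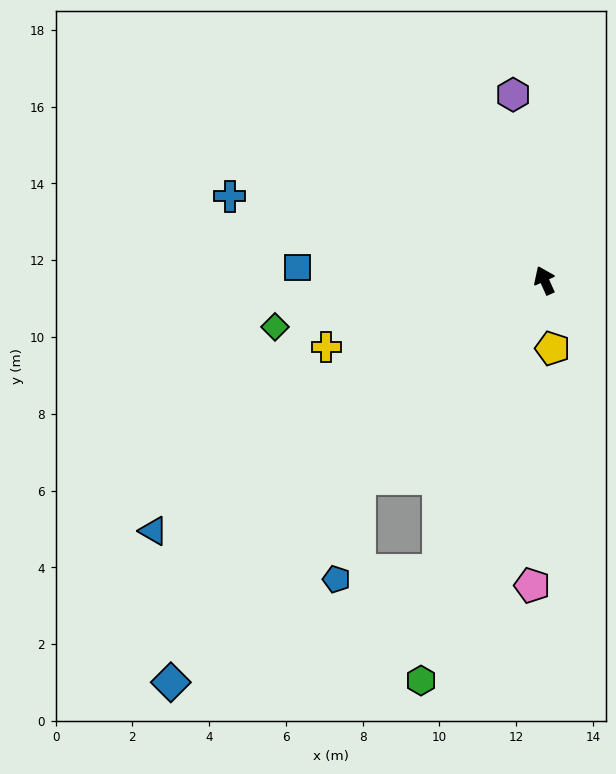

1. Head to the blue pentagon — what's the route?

blocked — turn left 113°, forward 7.1 m, then turn left 30°, forward 2.7 m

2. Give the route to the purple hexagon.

turn right 15°, forward 4.9 m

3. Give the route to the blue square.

turn left 63°, forward 6.4 m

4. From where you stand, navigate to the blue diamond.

turn left 113°, forward 14.3 m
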